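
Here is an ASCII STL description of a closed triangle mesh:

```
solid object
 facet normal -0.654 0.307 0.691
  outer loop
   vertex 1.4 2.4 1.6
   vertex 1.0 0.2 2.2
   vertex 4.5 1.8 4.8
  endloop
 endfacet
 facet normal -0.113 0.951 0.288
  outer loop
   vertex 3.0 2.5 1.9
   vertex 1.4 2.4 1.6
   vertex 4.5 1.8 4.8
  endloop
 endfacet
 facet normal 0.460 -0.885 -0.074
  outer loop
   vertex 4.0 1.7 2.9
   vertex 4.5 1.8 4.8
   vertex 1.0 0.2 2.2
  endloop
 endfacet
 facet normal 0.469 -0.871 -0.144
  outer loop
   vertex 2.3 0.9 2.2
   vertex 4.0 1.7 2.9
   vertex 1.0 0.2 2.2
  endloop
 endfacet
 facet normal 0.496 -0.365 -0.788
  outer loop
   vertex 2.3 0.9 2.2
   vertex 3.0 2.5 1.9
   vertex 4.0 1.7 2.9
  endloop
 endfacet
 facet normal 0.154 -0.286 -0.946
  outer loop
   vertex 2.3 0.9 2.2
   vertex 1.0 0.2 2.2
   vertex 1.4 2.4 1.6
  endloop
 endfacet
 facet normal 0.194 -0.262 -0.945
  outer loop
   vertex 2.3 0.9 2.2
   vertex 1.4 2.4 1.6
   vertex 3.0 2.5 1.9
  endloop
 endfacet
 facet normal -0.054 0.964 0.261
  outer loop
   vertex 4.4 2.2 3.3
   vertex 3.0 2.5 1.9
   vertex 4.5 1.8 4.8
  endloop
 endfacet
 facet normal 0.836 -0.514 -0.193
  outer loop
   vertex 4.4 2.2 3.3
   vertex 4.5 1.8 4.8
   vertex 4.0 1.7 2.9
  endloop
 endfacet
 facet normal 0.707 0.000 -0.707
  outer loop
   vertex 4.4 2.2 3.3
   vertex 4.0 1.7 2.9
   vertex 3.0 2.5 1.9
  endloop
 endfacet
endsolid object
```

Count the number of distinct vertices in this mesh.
7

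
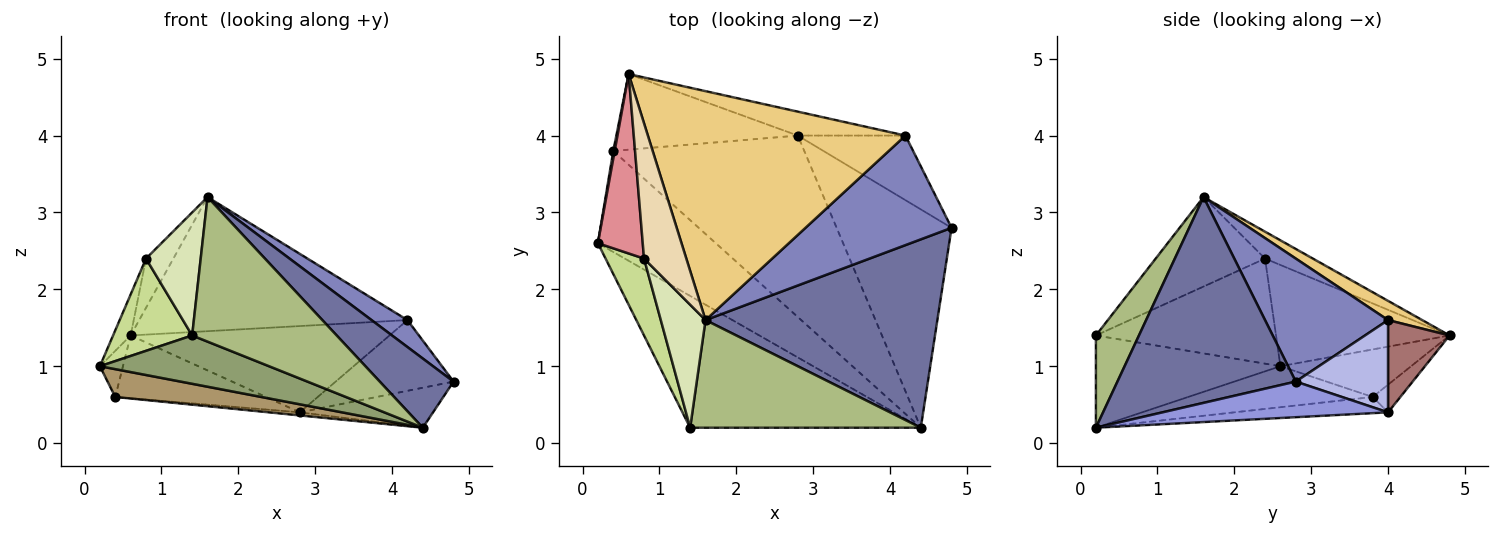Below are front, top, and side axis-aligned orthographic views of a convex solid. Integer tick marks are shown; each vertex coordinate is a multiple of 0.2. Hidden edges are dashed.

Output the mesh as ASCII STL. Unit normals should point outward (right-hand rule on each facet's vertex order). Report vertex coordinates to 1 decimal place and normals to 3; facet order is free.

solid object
 facet normal 0.640 -0.265 0.721
  outer loop
   vertex 1.6 1.6 3.2
   vertex 4.4 0.2 0.2
   vertex 4.8 2.8 0.8
  endloop
 endfacet
 facet normal 0.633 -0.185 0.752
  outer loop
   vertex 4.2 4.0 1.6
   vertex 1.6 1.6 3.2
   vertex 4.8 2.8 0.8
  endloop
 endfacet
 facet normal 0.292 0.172 -0.941
  outer loop
   vertex 2.8 4.0 0.4
   vertex 4.8 2.8 0.8
   vertex 4.4 0.2 0.2
  endloop
 endfacet
 facet normal 0.500 0.639 -0.584
  outer loop
   vertex 2.8 4.0 0.4
   vertex 4.2 4.0 1.6
   vertex 4.8 2.8 0.8
  endloop
 endfacet
 facet normal -0.352 -0.322 -0.879
  outer loop
   vertex 1.4 0.2 1.4
   vertex 0.2 2.6 1.0
   vertex 4.4 0.2 0.2
  endloop
 endfacet
 facet normal 0.232 -0.780 0.581
  outer loop
   vertex 1.4 0.2 1.4
   vertex 4.4 0.2 0.2
   vertex 1.6 1.6 3.2
  endloop
 endfacet
 facet normal -0.868 -0.381 0.318
  outer loop
   vertex 0.8 2.4 2.4
   vertex 0.2 2.6 1.0
   vertex 1.4 0.2 1.4
  endloop
 endfacet
 facet normal -0.816 -0.408 0.408
  outer loop
   vertex 0.8 2.4 2.4
   vertex 1.4 0.2 1.4
   vertex 1.6 1.6 3.2
  endloop
 endfacet
 facet normal -0.318 -0.252 -0.914
  outer loop
   vertex 0.4 3.8 0.6
   vertex 4.4 0.2 0.2
   vertex 0.2 2.6 1.0
  endloop
 endfacet
 facet normal -0.084 0.017 -0.996
  outer loop
   vertex 0.4 3.8 0.6
   vertex 2.8 4.0 0.4
   vertex 4.4 0.2 0.2
  endloop
 endfacet
 facet normal 0.064 0.504 0.861
  outer loop
   vertex 0.6 4.8 1.4
   vertex 1.6 1.6 3.2
   vertex 4.2 4.0 1.6
  endloop
 endfacet
 facet normal -0.513 0.293 0.807
  outer loop
   vertex 0.6 4.8 1.4
   vertex 0.8 2.4 2.4
   vertex 1.6 1.6 3.2
  endloop
 endfacet
 facet normal 0.223 0.939 -0.260
  outer loop
   vertex 0.6 4.8 1.4
   vertex 4.2 4.0 1.6
   vertex 2.8 4.0 0.4
  endloop
 endfacet
 facet normal -0.117 0.635 -0.764
  outer loop
   vertex 0.6 4.8 1.4
   vertex 2.8 4.0 0.4
   vertex 0.4 3.8 0.6
  endloop
 endfacet
 facet normal -0.910 0.092 0.403
  outer loop
   vertex 0.6 4.8 1.4
   vertex 0.2 2.6 1.0
   vertex 0.8 2.4 2.4
  endloop
 endfacet
 facet normal -0.984 0.174 0.029
  outer loop
   vertex 0.6 4.8 1.4
   vertex 0.4 3.8 0.6
   vertex 0.2 2.6 1.0
  endloop
 endfacet
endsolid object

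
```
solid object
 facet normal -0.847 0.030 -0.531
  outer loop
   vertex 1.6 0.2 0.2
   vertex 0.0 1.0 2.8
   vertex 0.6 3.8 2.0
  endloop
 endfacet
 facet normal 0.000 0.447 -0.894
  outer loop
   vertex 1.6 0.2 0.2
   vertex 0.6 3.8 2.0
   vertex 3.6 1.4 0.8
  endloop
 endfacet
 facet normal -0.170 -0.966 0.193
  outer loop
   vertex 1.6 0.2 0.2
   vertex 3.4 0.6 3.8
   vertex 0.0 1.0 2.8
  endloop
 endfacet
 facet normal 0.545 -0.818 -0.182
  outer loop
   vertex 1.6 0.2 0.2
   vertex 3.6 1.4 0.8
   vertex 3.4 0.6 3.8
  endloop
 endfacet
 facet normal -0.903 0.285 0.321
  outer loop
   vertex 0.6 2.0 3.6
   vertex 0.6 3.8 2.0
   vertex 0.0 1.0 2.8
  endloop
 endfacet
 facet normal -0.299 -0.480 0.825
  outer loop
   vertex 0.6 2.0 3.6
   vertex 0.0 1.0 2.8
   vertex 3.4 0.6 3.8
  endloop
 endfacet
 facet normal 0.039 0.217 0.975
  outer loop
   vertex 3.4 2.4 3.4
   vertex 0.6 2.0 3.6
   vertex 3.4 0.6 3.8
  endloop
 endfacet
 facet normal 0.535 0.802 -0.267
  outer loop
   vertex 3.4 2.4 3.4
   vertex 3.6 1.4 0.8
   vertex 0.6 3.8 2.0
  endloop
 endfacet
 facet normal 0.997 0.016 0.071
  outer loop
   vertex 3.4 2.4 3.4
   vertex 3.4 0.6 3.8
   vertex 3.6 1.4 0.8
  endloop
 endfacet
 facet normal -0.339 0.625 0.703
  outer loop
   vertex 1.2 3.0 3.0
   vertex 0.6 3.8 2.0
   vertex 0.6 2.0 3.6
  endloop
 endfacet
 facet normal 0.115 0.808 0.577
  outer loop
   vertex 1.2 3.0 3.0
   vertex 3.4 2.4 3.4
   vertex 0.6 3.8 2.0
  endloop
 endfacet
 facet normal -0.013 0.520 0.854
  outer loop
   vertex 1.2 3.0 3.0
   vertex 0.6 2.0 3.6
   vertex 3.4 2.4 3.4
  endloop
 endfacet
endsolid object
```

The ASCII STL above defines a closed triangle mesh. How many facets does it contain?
12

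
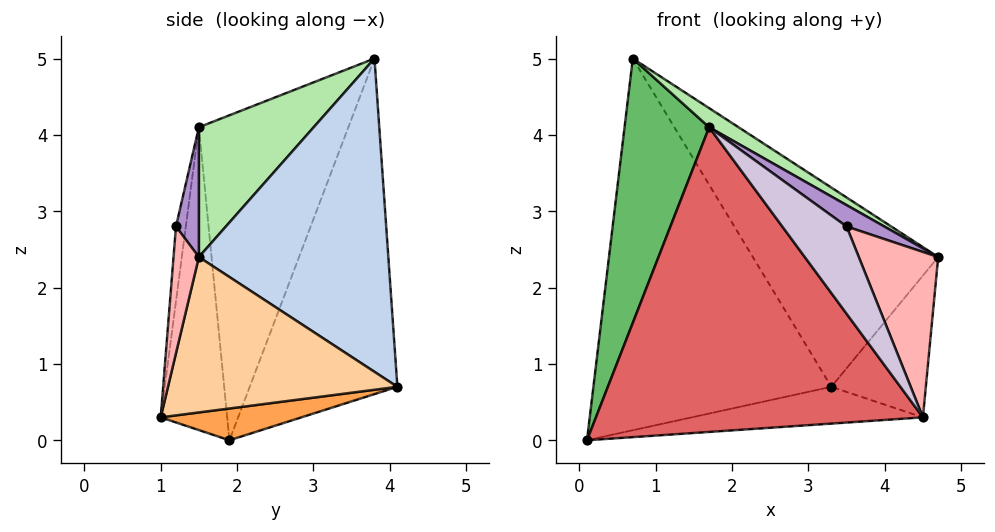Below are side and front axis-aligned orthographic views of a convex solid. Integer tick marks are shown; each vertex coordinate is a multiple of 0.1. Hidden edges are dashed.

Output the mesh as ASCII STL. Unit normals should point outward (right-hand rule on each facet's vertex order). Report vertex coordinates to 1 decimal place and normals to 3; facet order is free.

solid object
 facet normal -0.510 0.822 -0.251
  outer loop
   vertex 0.7 3.8 5.0
   vertex 3.3 4.1 0.7
   vertex 0.1 1.9 0.0
  endloop
 endfacet
 facet normal 0.644 0.630 0.433
  outer loop
   vertex 0.7 3.8 5.0
   vertex 4.7 1.5 2.4
   vertex 3.3 4.1 0.7
  endloop
 endfacet
 facet normal 0.101 0.166 -0.981
  outer loop
   vertex 4.5 1.0 0.3
   vertex 0.1 1.9 0.0
   vertex 3.3 4.1 0.7
  endloop
 endfacet
 facet normal 0.910 0.375 -0.176
  outer loop
   vertex 4.5 1.0 0.3
   vertex 3.3 4.1 0.7
   vertex 4.7 1.5 2.4
  endloop
 endfacet
 facet normal -0.836 -0.473 0.280
  outer loop
   vertex 1.7 1.5 4.1
   vertex 0.7 3.8 5.0
   vertex 0.1 1.9 0.0
  endloop
 endfacet
 facet normal 0.489 -0.125 0.863
  outer loop
   vertex 1.7 1.5 4.1
   vertex 4.7 1.5 2.4
   vertex 0.7 3.8 5.0
  endloop
 endfacet
 facet normal -0.199 -0.980 -0.018
  outer loop
   vertex 1.7 1.5 4.1
   vertex 0.1 1.9 0.0
   vertex 4.5 1.0 0.3
  endloop
 endfacet
 facet normal 0.298 -0.935 0.194
  outer loop
   vertex 3.5 1.2 2.8
   vertex 4.5 1.0 0.3
   vertex 4.7 1.5 2.4
  endloop
 endfacet
 facet normal 0.383 -0.630 0.675
  outer loop
   vertex 3.5 1.2 2.8
   vertex 4.7 1.5 2.4
   vertex 1.7 1.5 4.1
  endloop
 endfacet
 facet normal -0.151 -0.988 0.019
  outer loop
   vertex 3.5 1.2 2.8
   vertex 1.7 1.5 4.1
   vertex 4.5 1.0 0.3
  endloop
 endfacet
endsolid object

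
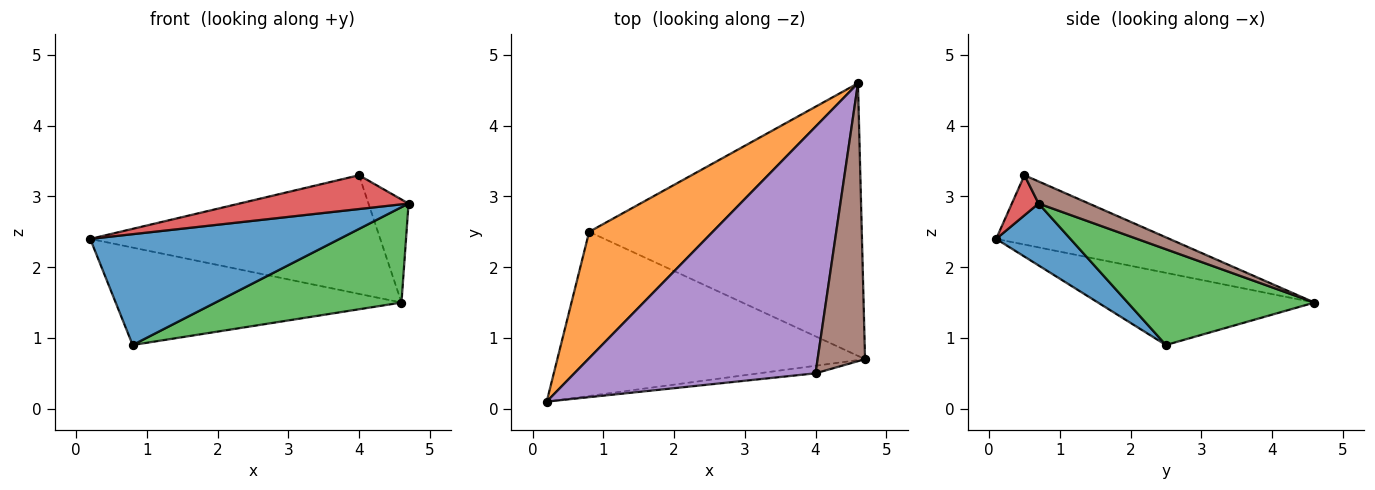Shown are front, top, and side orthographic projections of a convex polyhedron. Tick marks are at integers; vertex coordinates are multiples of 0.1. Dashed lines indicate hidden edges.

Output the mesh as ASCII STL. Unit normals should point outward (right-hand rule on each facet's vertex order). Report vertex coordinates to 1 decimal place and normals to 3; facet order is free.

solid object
 facet normal 0.164 -0.552 -0.817
  outer loop
   vertex 0.8 2.5 0.9
   vertex 4.7 0.7 2.9
   vertex 0.2 0.1 2.4
  endloop
 endfacet
 facet normal -0.420 0.554 0.719
  outer loop
   vertex 0.8 2.5 0.9
   vertex 0.2 0.1 2.4
   vertex 4.6 4.6 1.5
  endloop
 endfacet
 facet normal 0.315 -0.314 -0.896
  outer loop
   vertex 0.8 2.5 0.9
   vertex 4.6 4.6 1.5
   vertex 4.7 0.7 2.9
  endloop
 endfacet
 facet normal 0.153 -0.965 -0.215
  outer loop
   vertex 4.0 0.5 3.3
   vertex 0.2 0.1 2.4
   vertex 4.7 0.7 2.9
  endloop
 endfacet
 facet normal -0.251 0.420 0.872
  outer loop
   vertex 4.0 0.5 3.3
   vertex 4.6 4.6 1.5
   vertex 0.2 0.1 2.4
  endloop
 endfacet
 facet normal 0.400 0.319 0.859
  outer loop
   vertex 4.0 0.5 3.3
   vertex 4.7 0.7 2.9
   vertex 4.6 4.6 1.5
  endloop
 endfacet
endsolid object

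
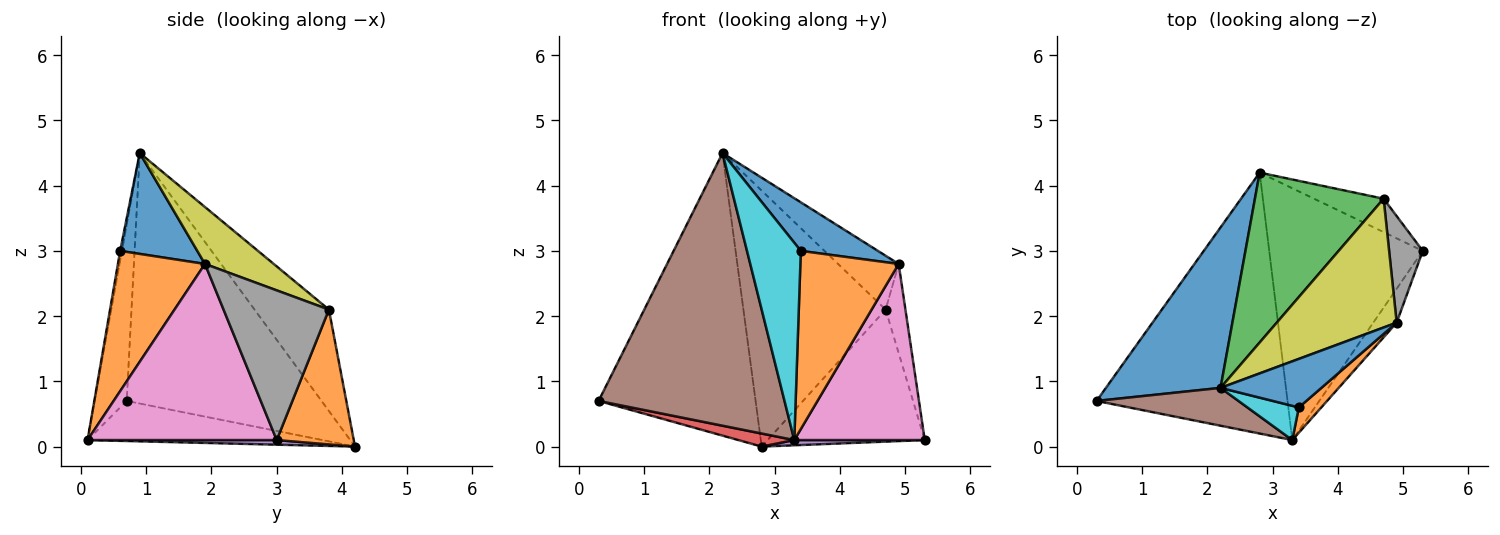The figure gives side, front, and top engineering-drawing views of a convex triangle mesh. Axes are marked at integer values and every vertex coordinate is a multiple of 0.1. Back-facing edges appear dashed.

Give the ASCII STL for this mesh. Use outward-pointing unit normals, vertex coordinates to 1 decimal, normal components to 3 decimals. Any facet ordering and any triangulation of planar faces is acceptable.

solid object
 facet normal -0.733 0.591 0.336
  outer loop
   vertex 2.2 0.9 4.5
   vertex 2.8 4.2 0.0
   vertex 0.3 0.7 0.7
  endloop
 endfacet
 facet normal 0.429 0.876 -0.222
  outer loop
   vertex 4.7 3.8 2.1
   vertex 5.3 3.0 0.1
   vertex 2.8 4.2 0.0
  endloop
 endfacet
 facet normal -0.399 0.764 0.507
  outer loop
   vertex 4.7 3.8 2.1
   vertex 2.8 4.2 0.0
   vertex 2.2 0.9 4.5
  endloop
 endfacet
 facet normal -0.205 -0.049 -0.977
  outer loop
   vertex 3.3 0.1 0.1
   vertex 0.3 0.7 0.7
   vertex 2.8 4.2 0.0
  endloop
 endfacet
 facet normal 0.030 -0.021 -0.999
  outer loop
   vertex 3.3 0.1 0.1
   vertex 2.8 4.2 0.0
   vertex 5.3 3.0 0.1
  endloop
 endfacet
 facet normal -0.168 -0.976 0.135
  outer loop
   vertex 3.3 0.1 0.1
   vertex 2.2 0.9 4.5
   vertex 0.3 0.7 0.7
  endloop
 endfacet
 facet normal 0.818 -0.564 -0.109
  outer loop
   vertex 4.9 1.9 2.8
   vertex 3.3 0.1 0.1
   vertex 5.3 3.0 0.1
  endloop
 endfacet
 facet normal 0.960 0.180 0.216
  outer loop
   vertex 4.9 1.9 2.8
   vertex 5.3 3.0 0.1
   vertex 4.7 3.8 2.1
  endloop
 endfacet
 facet normal 0.401 0.354 0.845
  outer loop
   vertex 4.9 1.9 2.8
   vertex 4.7 3.8 2.1
   vertex 2.2 0.9 4.5
  endloop
 endfacet
 facet normal -0.033 -0.985 0.171
  outer loop
   vertex 3.4 0.6 3.0
   vertex 2.2 0.9 4.5
   vertex 3.3 0.1 0.1
  endloop
 endfacet
 facet normal 0.577 -0.577 0.577
  outer loop
   vertex 3.4 0.6 3.0
   vertex 4.9 1.9 2.8
   vertex 2.2 0.9 4.5
  endloop
 endfacet
 facet normal 0.659 -0.744 0.106
  outer loop
   vertex 3.4 0.6 3.0
   vertex 3.3 0.1 0.1
   vertex 4.9 1.9 2.8
  endloop
 endfacet
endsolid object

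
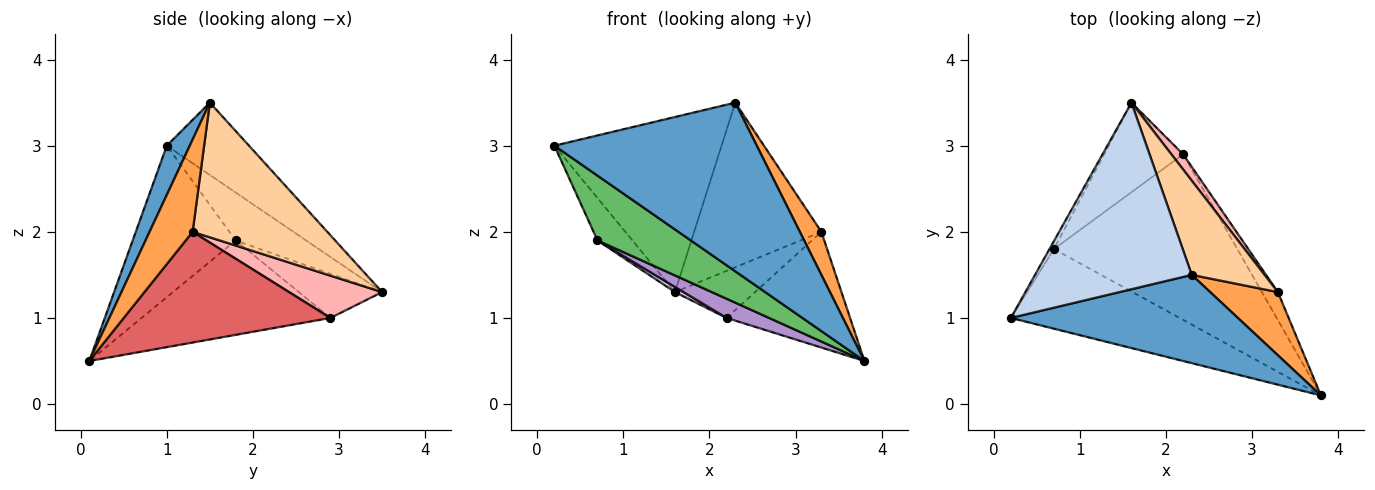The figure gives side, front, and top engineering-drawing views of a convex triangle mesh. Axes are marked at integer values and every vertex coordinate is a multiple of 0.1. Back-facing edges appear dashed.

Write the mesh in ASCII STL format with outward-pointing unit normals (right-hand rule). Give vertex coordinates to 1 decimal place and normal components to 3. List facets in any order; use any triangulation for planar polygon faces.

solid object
 facet normal 0.100 -0.882 0.461
  outer loop
   vertex 2.3 1.5 3.5
   vertex 0.2 1.0 3.0
   vertex 3.8 0.1 0.5
  endloop
 endfacet
 facet normal -0.319 0.649 0.691
  outer loop
   vertex 2.3 1.5 3.5
   vertex 1.6 3.5 1.3
   vertex 0.2 1.0 3.0
  endloop
 endfacet
 facet normal 0.748 -0.374 0.548
  outer loop
   vertex 3.3 1.3 2.0
   vertex 2.3 1.5 3.5
   vertex 3.8 0.1 0.5
  endloop
 endfacet
 facet normal 0.677 0.639 0.366
  outer loop
   vertex 3.3 1.3 2.0
   vertex 1.6 3.5 1.3
   vertex 2.3 1.5 3.5
  endloop
 endfacet
 facet normal -0.571 -0.518 -0.636
  outer loop
   vertex 0.7 1.8 1.9
   vertex 3.8 0.1 0.5
   vertex 0.2 1.0 3.0
  endloop
 endfacet
 facet normal -0.893 0.443 -0.083
  outer loop
   vertex 0.7 1.8 1.9
   vertex 0.2 1.0 3.0
   vertex 1.6 3.5 1.3
  endloop
 endfacet
 facet normal 0.852 0.509 -0.123
  outer loop
   vertex 2.2 2.9 1.0
   vertex 3.3 1.3 2.0
   vertex 3.8 0.1 0.5
  endloop
 endfacet
 facet normal 0.742 0.639 0.206
  outer loop
   vertex 2.2 2.9 1.0
   vertex 1.6 3.5 1.3
   vertex 3.3 1.3 2.0
  endloop
 endfacet
 facet normal -0.456 -0.102 -0.884
  outer loop
   vertex 2.2 2.9 1.0
   vertex 3.8 0.1 0.5
   vertex 0.7 1.8 1.9
  endloop
 endfacet
 facet normal -0.486 -0.050 -0.872
  outer loop
   vertex 2.2 2.9 1.0
   vertex 0.7 1.8 1.9
   vertex 1.6 3.5 1.3
  endloop
 endfacet
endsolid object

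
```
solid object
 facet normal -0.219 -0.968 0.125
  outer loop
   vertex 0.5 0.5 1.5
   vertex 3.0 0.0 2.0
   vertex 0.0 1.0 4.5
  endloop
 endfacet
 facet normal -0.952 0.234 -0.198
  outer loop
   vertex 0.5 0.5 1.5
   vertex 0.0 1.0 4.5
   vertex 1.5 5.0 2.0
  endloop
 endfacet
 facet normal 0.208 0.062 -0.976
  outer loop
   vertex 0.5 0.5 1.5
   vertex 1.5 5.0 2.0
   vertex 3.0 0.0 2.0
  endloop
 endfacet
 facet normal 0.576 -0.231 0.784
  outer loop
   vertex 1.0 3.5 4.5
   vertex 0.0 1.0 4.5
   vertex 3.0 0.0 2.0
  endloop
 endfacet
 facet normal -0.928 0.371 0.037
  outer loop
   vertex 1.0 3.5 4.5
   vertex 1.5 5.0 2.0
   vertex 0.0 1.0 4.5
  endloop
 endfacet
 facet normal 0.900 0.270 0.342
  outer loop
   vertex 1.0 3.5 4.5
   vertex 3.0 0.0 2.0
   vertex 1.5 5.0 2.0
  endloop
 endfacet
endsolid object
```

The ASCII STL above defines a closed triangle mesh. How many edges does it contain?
9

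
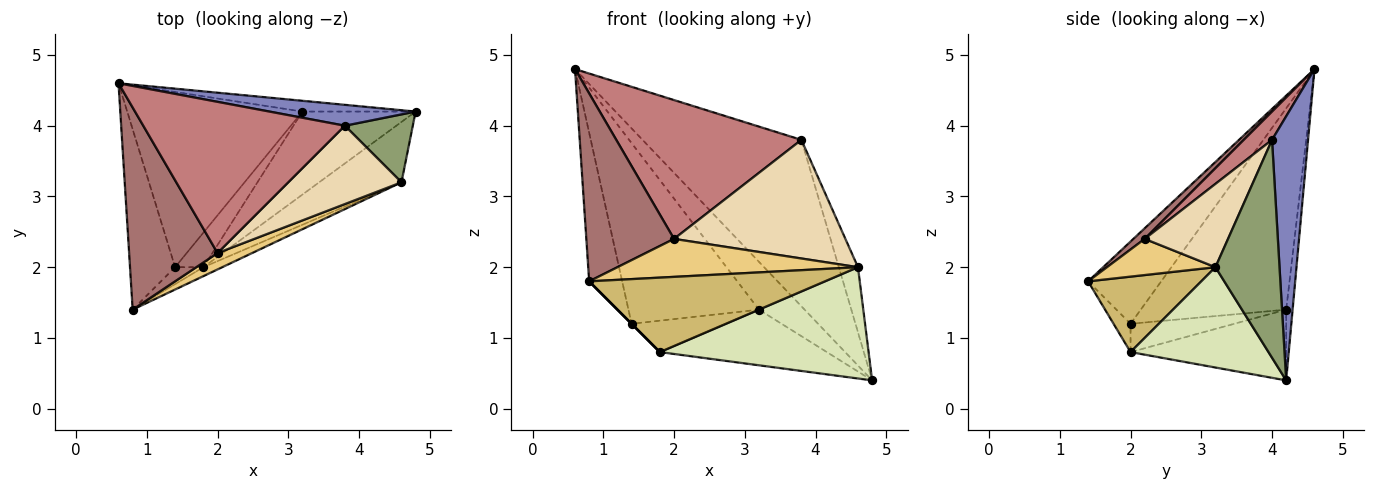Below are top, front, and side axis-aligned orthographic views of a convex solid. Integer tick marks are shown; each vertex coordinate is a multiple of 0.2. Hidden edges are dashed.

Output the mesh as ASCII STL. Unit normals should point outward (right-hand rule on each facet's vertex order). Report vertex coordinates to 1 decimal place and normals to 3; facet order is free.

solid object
 facet normal -0.815 0.368 -0.447
  outer loop
   vertex 1.4 2.0 1.2
   vertex 0.8 1.4 1.8
   vertex 0.6 4.6 4.8
  endloop
 endfacet
 facet normal 0.219 0.968 0.121
  outer loop
   vertex 3.8 4.0 3.8
   vertex 4.8 4.2 0.4
   vertex 0.6 4.6 4.8
  endloop
 endfacet
 facet normal -0.136 0.966 -0.218
  outer loop
   vertex 3.2 4.2 1.4
   vertex 0.6 4.6 4.8
   vertex 4.8 4.2 0.4
  endloop
 endfacet
 facet normal -0.625 0.561 -0.544
  outer loop
   vertex 3.2 4.2 1.4
   vertex 1.4 2.0 1.2
   vertex 0.6 4.6 4.8
  endloop
 endfacet
 facet normal 0.918 0.274 0.286
  outer loop
   vertex 4.6 3.2 2.0
   vertex 4.8 4.2 0.4
   vertex 3.8 4.0 3.8
  endloop
 endfacet
 facet normal -0.461 0.494 -0.737
  outer loop
   vertex 1.8 2.0 0.8
   vertex 3.2 4.2 1.4
   vertex 4.8 4.2 0.4
  endloop
 endfacet
 facet normal -0.595 0.541 -0.595
  outer loop
   vertex 1.8 2.0 0.8
   vertex 1.4 2.0 1.2
   vertex 3.2 4.2 1.4
  endloop
 endfacet
 facet normal 0.502 -0.760 -0.412
  outer loop
   vertex 1.8 2.0 0.8
   vertex 4.8 4.2 0.4
   vertex 4.6 3.2 2.0
  endloop
 endfacet
 facet normal -0.707 0.000 -0.707
  outer loop
   vertex 1.8 2.0 0.8
   vertex 0.8 1.4 1.8
   vertex 1.4 2.0 1.2
  endloop
 endfacet
 facet normal 0.430 -0.896 -0.108
  outer loop
   vertex 1.8 2.0 0.8
   vertex 4.6 3.2 2.0
   vertex 0.8 1.4 1.8
  endloop
 endfacet
 facet normal 0.383 -0.848 0.366
  outer loop
   vertex 2.0 2.2 2.4
   vertex 0.8 1.4 1.8
   vertex 4.6 3.2 2.0
  endloop
 endfacet
 facet normal 0.376 -0.773 0.511
  outer loop
   vertex 2.0 2.2 2.4
   vertex 4.6 3.2 2.0
   vertex 3.8 4.0 3.8
  endloop
 endfacet
 facet normal 0.088 -0.678 0.729
  outer loop
   vertex 2.0 2.2 2.4
   vertex 0.6 4.6 4.8
   vertex 0.8 1.4 1.8
  endloop
 endfacet
 facet normal 0.103 -0.673 0.733
  outer loop
   vertex 2.0 2.2 2.4
   vertex 3.8 4.0 3.8
   vertex 0.6 4.6 4.8
  endloop
 endfacet
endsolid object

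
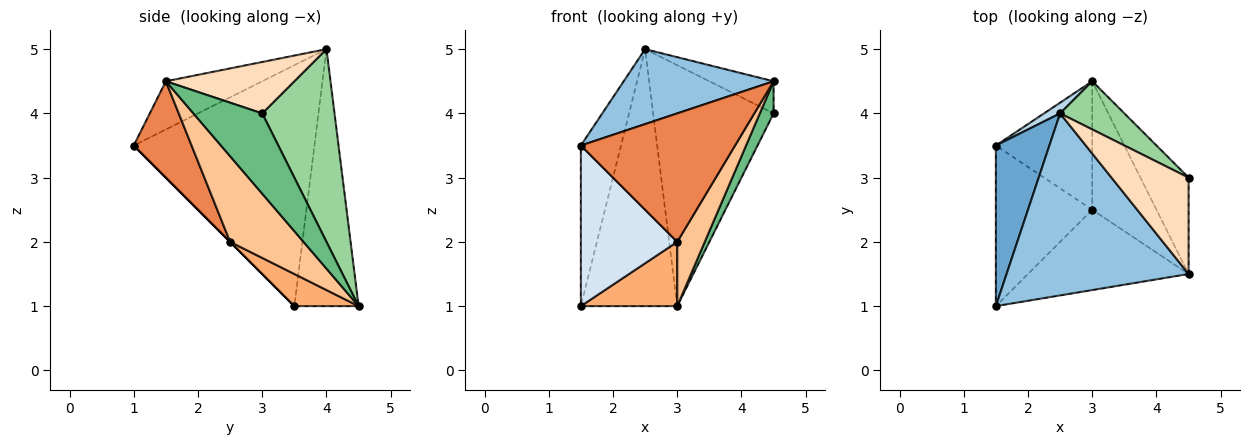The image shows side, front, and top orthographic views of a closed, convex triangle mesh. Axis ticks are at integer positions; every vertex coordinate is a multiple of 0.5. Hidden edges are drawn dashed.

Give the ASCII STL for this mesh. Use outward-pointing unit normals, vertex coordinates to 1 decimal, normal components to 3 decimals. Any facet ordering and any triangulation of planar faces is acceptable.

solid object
 facet normal -0.954 0.212 0.212
  outer loop
   vertex 2.5 4.0 5.0
   vertex 1.5 3.5 1.0
   vertex 1.5 1.0 3.5
  endloop
 endfacet
 facet normal -0.238 -0.370 0.898
  outer loop
   vertex 2.5 4.0 5.0
   vertex 1.5 1.0 3.5
   vertex 4.5 1.5 4.5
  endloop
 endfacet
 facet normal -0.554 0.832 0.035
  outer loop
   vertex 3.0 4.5 1.0
   vertex 1.5 3.5 1.0
   vertex 2.5 4.0 5.0
  endloop
 endfacet
 facet normal 0.000 -0.707 -0.707
  outer loop
   vertex 3.0 2.5 2.0
   vertex 1.5 1.0 3.5
   vertex 1.5 3.5 1.0
  endloop
 endfacet
 facet normal 0.303 -0.808 -0.505
  outer loop
   vertex 3.0 2.5 2.0
   vertex 4.5 1.5 4.5
   vertex 1.5 1.0 3.5
  endloop
 endfacet
 facet normal 0.286 -0.429 -0.857
  outer loop
   vertex 3.0 2.5 2.0
   vertex 1.5 3.5 1.0
   vertex 3.0 4.5 1.0
  endloop
 endfacet
 facet normal 0.766 -0.287 -0.575
  outer loop
   vertex 3.0 2.5 2.0
   vertex 3.0 4.5 1.0
   vertex 4.5 1.5 4.5
  endloop
 endfacet
 facet normal 0.535 0.267 0.802
  outer loop
   vertex 4.5 3.0 4.0
   vertex 2.5 4.0 5.0
   vertex 4.5 1.5 4.5
  endloop
 endfacet
 facet normal 0.845 -0.169 -0.507
  outer loop
   vertex 4.5 3.0 4.0
   vertex 4.5 1.5 4.5
   vertex 3.0 4.5 1.0
  endloop
 endfacet
 facet normal 0.507 0.845 0.169
  outer loop
   vertex 4.5 3.0 4.0
   vertex 3.0 4.5 1.0
   vertex 2.5 4.0 5.0
  endloop
 endfacet
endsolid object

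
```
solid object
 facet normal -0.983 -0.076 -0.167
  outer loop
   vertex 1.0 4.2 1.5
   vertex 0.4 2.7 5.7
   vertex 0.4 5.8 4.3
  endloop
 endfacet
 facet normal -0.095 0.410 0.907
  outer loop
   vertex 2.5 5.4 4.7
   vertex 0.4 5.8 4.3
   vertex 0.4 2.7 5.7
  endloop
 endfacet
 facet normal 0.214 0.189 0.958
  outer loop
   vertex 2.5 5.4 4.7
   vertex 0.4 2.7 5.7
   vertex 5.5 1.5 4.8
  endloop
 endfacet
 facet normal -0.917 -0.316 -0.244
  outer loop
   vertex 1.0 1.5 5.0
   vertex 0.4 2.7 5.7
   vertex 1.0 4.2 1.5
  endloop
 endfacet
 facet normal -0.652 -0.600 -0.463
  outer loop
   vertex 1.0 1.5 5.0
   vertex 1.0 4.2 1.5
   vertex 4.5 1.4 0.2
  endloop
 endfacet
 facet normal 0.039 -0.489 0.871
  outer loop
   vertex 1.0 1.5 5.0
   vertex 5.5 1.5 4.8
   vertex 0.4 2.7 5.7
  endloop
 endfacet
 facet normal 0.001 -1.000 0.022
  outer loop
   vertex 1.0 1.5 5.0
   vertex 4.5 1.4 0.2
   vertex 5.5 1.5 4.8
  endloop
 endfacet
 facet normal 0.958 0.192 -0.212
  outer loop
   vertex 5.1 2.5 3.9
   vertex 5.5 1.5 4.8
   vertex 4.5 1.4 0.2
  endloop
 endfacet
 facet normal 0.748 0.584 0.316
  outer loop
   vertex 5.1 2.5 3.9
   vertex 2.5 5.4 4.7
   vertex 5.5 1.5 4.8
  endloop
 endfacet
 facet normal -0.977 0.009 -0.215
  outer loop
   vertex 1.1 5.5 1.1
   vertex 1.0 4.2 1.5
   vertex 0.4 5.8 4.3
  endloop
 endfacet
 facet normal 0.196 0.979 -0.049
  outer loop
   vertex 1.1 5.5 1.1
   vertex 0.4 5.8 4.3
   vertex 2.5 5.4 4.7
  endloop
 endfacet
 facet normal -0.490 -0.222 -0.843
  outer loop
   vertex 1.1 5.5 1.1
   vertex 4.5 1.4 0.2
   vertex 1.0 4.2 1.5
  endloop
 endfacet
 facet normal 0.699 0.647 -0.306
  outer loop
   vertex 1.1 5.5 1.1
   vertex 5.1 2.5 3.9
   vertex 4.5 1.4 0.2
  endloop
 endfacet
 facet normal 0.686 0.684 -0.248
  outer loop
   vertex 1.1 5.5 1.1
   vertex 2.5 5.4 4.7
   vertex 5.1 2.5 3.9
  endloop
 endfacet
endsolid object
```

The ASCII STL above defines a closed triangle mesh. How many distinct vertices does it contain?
9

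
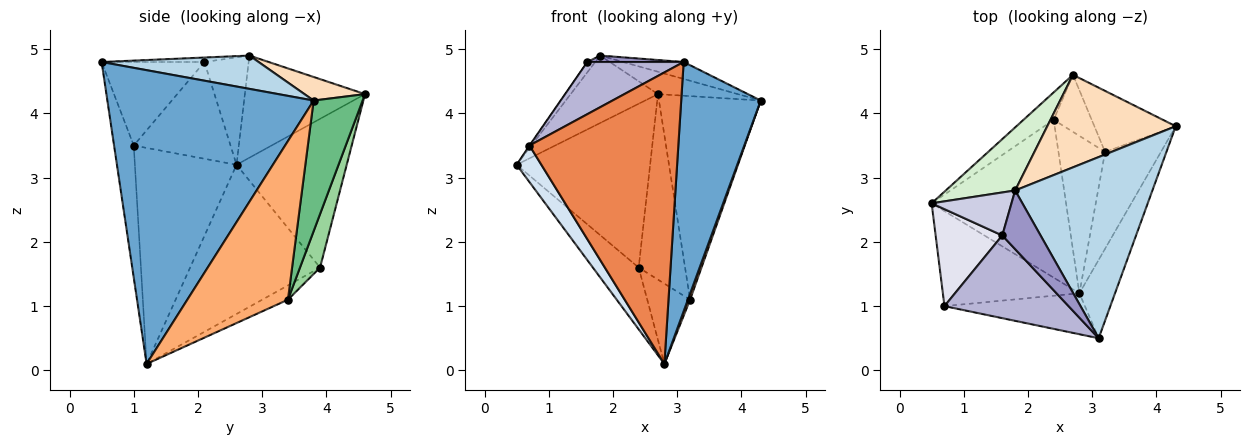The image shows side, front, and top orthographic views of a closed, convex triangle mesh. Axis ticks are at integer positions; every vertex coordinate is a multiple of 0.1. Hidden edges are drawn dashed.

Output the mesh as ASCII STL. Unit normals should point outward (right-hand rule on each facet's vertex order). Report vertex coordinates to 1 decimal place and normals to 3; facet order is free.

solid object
 facet normal 0.927 -0.358 -0.112
  outer loop
   vertex 2.8 1.2 0.1
   vertex 4.3 3.8 4.2
   vertex 3.1 0.5 4.8
  endloop
 endfacet
 facet normal -0.719 0.253 -0.648
  outer loop
   vertex 2.4 3.9 1.6
   vertex 2.8 1.2 0.1
   vertex 0.5 2.6 3.2
  endloop
 endfacet
 facet normal 0.235 0.091 0.968
  outer loop
   vertex 1.8 2.8 4.9
   vertex 3.1 0.5 4.8
   vertex 4.3 3.8 4.2
  endloop
 endfacet
 facet normal -0.828 -0.202 -0.523
  outer loop
   vertex 0.7 1.0 3.5
   vertex 0.5 2.6 3.2
   vertex 2.8 1.2 0.1
  endloop
 endfacet
 facet normal -0.130 -0.982 -0.138
  outer loop
   vertex 0.7 1.0 3.5
   vertex 2.8 1.2 0.1
   vertex 3.1 0.5 4.8
  endloop
 endfacet
 facet normal 0.943 -0.021 -0.332
  outer loop
   vertex 3.2 3.4 1.1
   vertex 4.3 3.8 4.2
   vertex 2.8 1.2 0.1
  endloop
 endfacet
 facet normal -0.263 0.438 -0.859
  outer loop
   vertex 3.2 3.4 1.1
   vertex 2.8 1.2 0.1
   vertex 2.4 3.9 1.6
  endloop
 endfacet
 facet normal 0.175 0.231 0.957
  outer loop
   vertex 2.7 4.6 4.3
   vertex 1.8 2.8 4.9
   vertex 4.3 3.8 4.2
  endloop
 endfacet
 facet normal 0.419 0.870 -0.261
  outer loop
   vertex 2.7 4.6 4.3
   vertex 4.3 3.8 4.2
   vertex 3.2 3.4 1.1
  endloop
 endfacet
 facet normal 0.382 0.883 -0.271
  outer loop
   vertex 2.7 4.6 4.3
   vertex 3.2 3.4 1.1
   vertex 2.4 3.9 1.6
  endloop
 endfacet
 facet normal -0.631 0.765 -0.128
  outer loop
   vertex 2.7 4.6 4.3
   vertex 2.4 3.9 1.6
   vertex 0.5 2.6 3.2
  endloop
 endfacet
 facet normal -0.709 0.515 0.482
  outer loop
   vertex 2.7 4.6 4.3
   vertex 0.5 2.6 3.2
   vertex 1.8 2.8 4.9
  endloop
 endfacet
 facet normal -0.115 -0.108 0.987
  outer loop
   vertex 1.6 2.1 4.8
   vertex 3.1 0.5 4.8
   vertex 1.8 2.8 4.9
  endloop
 endfacet
 facet normal -0.495 -0.464 0.735
  outer loop
   vertex 1.6 2.1 4.8
   vertex 0.7 1.0 3.5
   vertex 3.1 0.5 4.8
  endloop
 endfacet
 facet normal -0.794 0.143 0.591
  outer loop
   vertex 1.6 2.1 4.8
   vertex 1.8 2.8 4.9
   vertex 0.5 2.6 3.2
  endloop
 endfacet
 facet normal -0.824 0.003 0.567
  outer loop
   vertex 1.6 2.1 4.8
   vertex 0.5 2.6 3.2
   vertex 0.7 1.0 3.5
  endloop
 endfacet
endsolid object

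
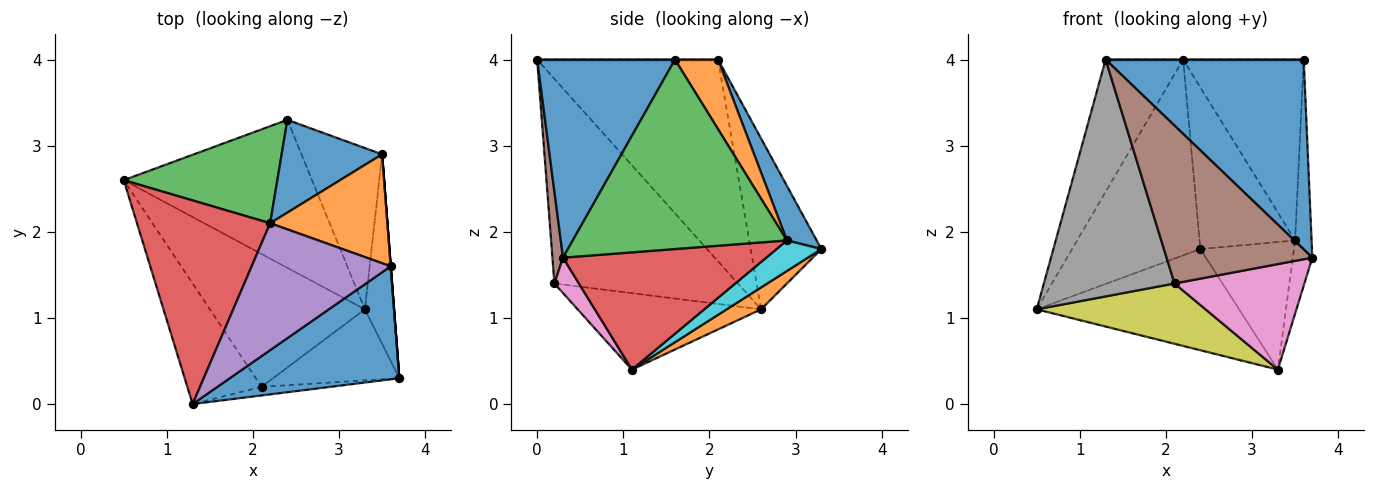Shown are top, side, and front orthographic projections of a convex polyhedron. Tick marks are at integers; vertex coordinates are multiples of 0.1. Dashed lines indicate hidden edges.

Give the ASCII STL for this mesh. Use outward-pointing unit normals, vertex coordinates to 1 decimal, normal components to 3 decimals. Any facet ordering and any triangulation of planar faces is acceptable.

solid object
 facet normal 0.513 -0.738 0.439
  outer loop
   vertex 3.6 1.6 4.0
   vertex 1.3 0.0 4.0
   vertex 3.7 0.3 1.7
  endloop
 endfacet
 facet normal 0.096 0.562 -0.822
  outer loop
   vertex 3.3 1.1 0.4
   vertex 0.5 2.6 1.1
   vertex 2.4 3.3 1.8
  endloop
 endfacet
 facet normal -0.443 0.804 0.398
  outer loop
   vertex 2.2 2.1 4.0
   vertex 2.4 3.3 1.8
   vertex 0.5 2.6 1.1
  endloop
 endfacet
 facet normal -0.786 0.337 0.519
  outer loop
   vertex 2.2 2.1 4.0
   vertex 0.5 2.6 1.1
   vertex 1.3 0.0 4.0
  endloop
 endfacet
 facet normal 0.000 0.000 1.000
  outer loop
   vertex 2.2 2.1 4.0
   vertex 1.3 0.0 4.0
   vertex 3.6 1.6 4.0
  endloop
 endfacet
 facet normal 0.072 -0.996 -0.054
  outer loop
   vertex 2.1 0.2 1.4
   vertex 3.7 0.3 1.7
   vertex 1.3 0.0 4.0
  endloop
 endfacet
 facet normal 0.155 -0.819 -0.552
  outer loop
   vertex 2.1 0.2 1.4
   vertex 3.3 1.1 0.4
   vertex 3.7 0.3 1.7
  endloop
 endfacet
 facet normal -0.781 -0.556 -0.283
  outer loop
   vertex 2.1 0.2 1.4
   vertex 1.3 0.0 4.0
   vertex 0.5 2.6 1.1
  endloop
 endfacet
 facet normal -0.410 -0.377 -0.831
  outer loop
   vertex 2.1 0.2 1.4
   vertex 0.5 2.6 1.1
   vertex 3.3 1.1 0.4
  endloop
 endfacet
 facet normal 0.285 0.595 -0.752
  outer loop
   vertex 3.5 2.9 1.9
   vertex 3.3 1.1 0.4
   vertex 2.4 3.3 1.8
  endloop
 endfacet
 facet normal 0.261 0.837 0.480
  outer loop
   vertex 3.5 2.9 1.9
   vertex 2.4 3.3 1.8
   vertex 2.2 2.1 4.0
  endloop
 endfacet
 facet normal 0.293 0.819 0.493
  outer loop
   vertex 3.5 2.9 1.9
   vertex 2.2 2.1 4.0
   vertex 3.6 1.6 4.0
  endloop
 endfacet
 facet normal 0.997 0.077 0.000
  outer loop
   vertex 3.5 2.9 1.9
   vertex 3.6 1.6 4.0
   vertex 3.7 0.3 1.7
  endloop
 endfacet
 facet normal 0.966 0.093 -0.240
  outer loop
   vertex 3.5 2.9 1.9
   vertex 3.7 0.3 1.7
   vertex 3.3 1.1 0.4
  endloop
 endfacet
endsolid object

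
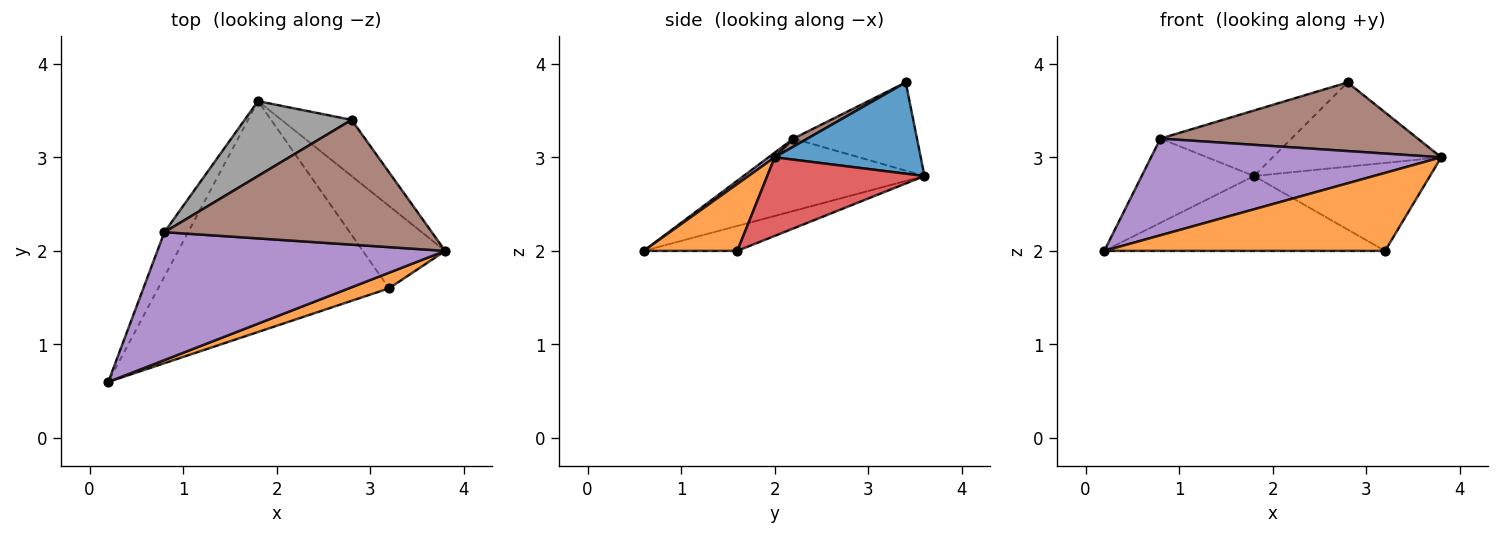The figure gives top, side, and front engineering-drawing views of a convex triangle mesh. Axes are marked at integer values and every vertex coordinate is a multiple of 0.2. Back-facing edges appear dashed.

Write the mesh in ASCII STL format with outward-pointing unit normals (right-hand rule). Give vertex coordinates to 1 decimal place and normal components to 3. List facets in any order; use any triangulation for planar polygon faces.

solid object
 facet normal 0.585 0.675 -0.450
  outer loop
   vertex 2.8 3.4 3.8
   vertex 3.8 2.0 3.0
   vertex 1.8 3.6 2.8
  endloop
 endfacet
 facet normal 0.311 -0.932 0.186
  outer loop
   vertex 3.2 1.6 2.0
   vertex 3.8 2.0 3.0
   vertex 0.2 0.6 2.0
  endloop
 endfacet
 facet normal -0.102 0.307 -0.946
  outer loop
   vertex 3.2 1.6 2.0
   vertex 0.2 0.6 2.0
   vertex 1.8 3.6 2.8
  endloop
 endfacet
 facet normal 0.546 0.611 -0.572
  outer loop
   vertex 3.2 1.6 2.0
   vertex 1.8 3.6 2.8
   vertex 3.8 2.0 3.0
  endloop
 endfacet
 facet normal 0.013 -0.603 0.798
  outer loop
   vertex 0.8 2.2 3.2
   vertex 0.2 0.6 2.0
   vertex 3.8 2.0 3.0
  endloop
 endfacet
 facet normal 0.026 -0.482 0.876
  outer loop
   vertex 0.8 2.2 3.2
   vertex 3.8 2.0 3.0
   vertex 2.8 3.4 3.8
  endloop
 endfacet
 facet normal -0.819 0.508 -0.268
  outer loop
   vertex 0.8 2.2 3.2
   vertex 1.8 3.6 2.8
   vertex 0.2 0.6 2.0
  endloop
 endfacet
 facet normal -0.527 0.559 0.639
  outer loop
   vertex 0.8 2.2 3.2
   vertex 2.8 3.4 3.8
   vertex 1.8 3.6 2.8
  endloop
 endfacet
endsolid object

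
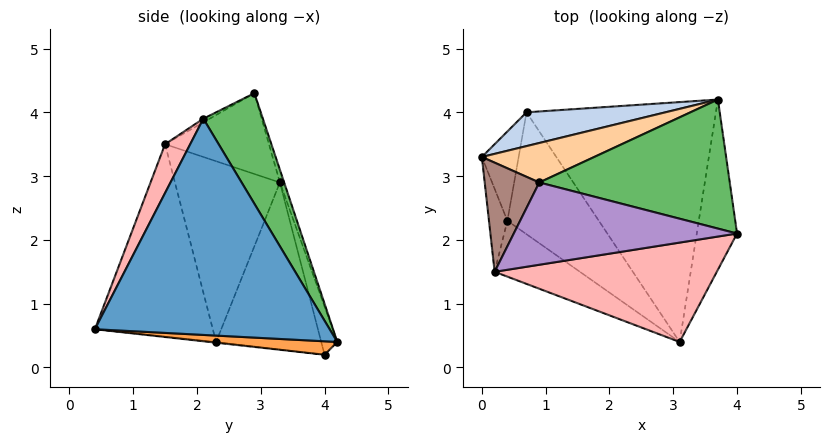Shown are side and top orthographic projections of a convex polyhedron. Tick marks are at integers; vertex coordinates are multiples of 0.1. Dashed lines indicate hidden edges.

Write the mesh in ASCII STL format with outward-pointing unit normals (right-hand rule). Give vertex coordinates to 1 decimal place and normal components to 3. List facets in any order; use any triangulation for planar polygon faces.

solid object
 facet normal 0.970 -0.163 -0.181
  outer loop
   vertex 3.1 0.4 0.6
   vertex 3.7 4.2 0.4
   vertex 4.0 2.1 3.9
  endloop
 endfacet
 facet normal -0.080 0.970 0.231
  outer loop
   vertex 0.7 4.0 0.2
   vertex 0.0 3.3 2.9
   vertex 3.7 4.2 0.4
  endloop
 endfacet
 facet normal 0.071 -0.064 -0.995
  outer loop
   vertex 0.7 4.0 0.2
   vertex 3.7 4.2 0.4
   vertex 3.1 0.4 0.6
  endloop
 endfacet
 facet normal -0.033 0.955 0.294
  outer loop
   vertex 0.9 2.9 4.3
   vertex 3.7 4.2 0.4
   vertex 0.0 3.3 2.9
  endloop
 endfacet
 facet normal 0.277 0.834 0.477
  outer loop
   vertex 0.9 2.9 4.3
   vertex 4.0 2.1 3.9
   vertex 3.7 4.2 0.4
  endloop
 endfacet
 facet normal -0.966 0.145 -0.213
  outer loop
   vertex 0.4 2.3 0.4
   vertex 0.0 3.3 2.9
   vertex 0.7 4.0 0.2
  endloop
 endfacet
 facet normal -0.008 -0.115 -0.993
  outer loop
   vertex 0.4 2.3 0.4
   vertex 0.7 4.0 0.2
   vertex 3.1 0.4 0.6
  endloop
 endfacet
 facet normal 0.096 -0.895 0.435
  outer loop
   vertex 0.2 1.5 3.5
   vertex 3.1 0.4 0.6
   vertex 4.0 2.1 3.9
  endloop
 endfacet
 facet normal -0.014 -0.491 0.871
  outer loop
   vertex 0.2 1.5 3.5
   vertex 4.0 2.1 3.9
   vertex 0.9 2.9 4.3
  endloop
 endfacet
 facet normal -0.546 -0.802 -0.242
  outer loop
   vertex 0.2 1.5 3.5
   vertex 0.4 2.3 0.4
   vertex 3.1 0.4 0.6
  endloop
 endfacet
 facet normal -0.825 0.094 0.557
  outer loop
   vertex 0.2 1.5 3.5
   vertex 0.9 2.9 4.3
   vertex 0.0 3.3 2.9
  endloop
 endfacet
 facet normal -0.985 -0.143 -0.100
  outer loop
   vertex 0.2 1.5 3.5
   vertex 0.0 3.3 2.9
   vertex 0.4 2.3 0.4
  endloop
 endfacet
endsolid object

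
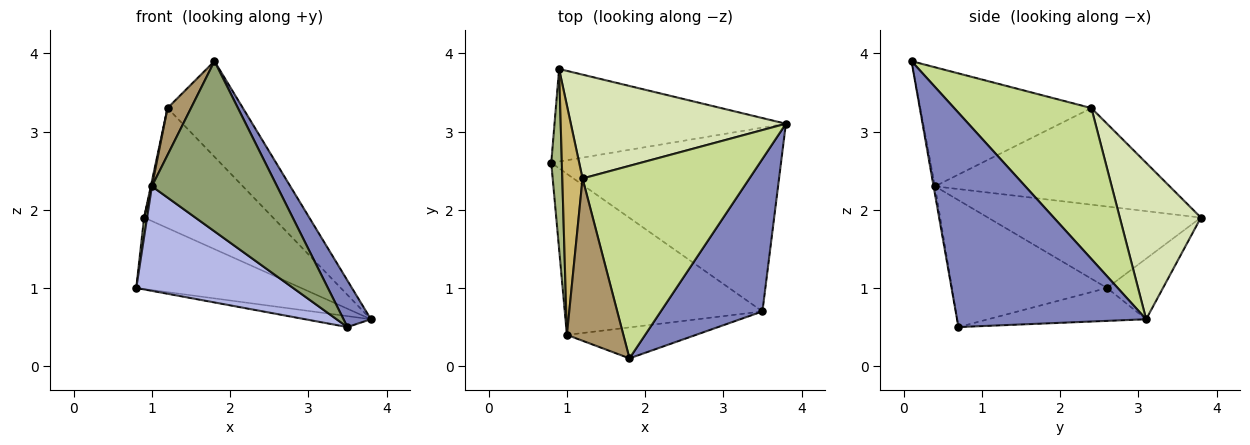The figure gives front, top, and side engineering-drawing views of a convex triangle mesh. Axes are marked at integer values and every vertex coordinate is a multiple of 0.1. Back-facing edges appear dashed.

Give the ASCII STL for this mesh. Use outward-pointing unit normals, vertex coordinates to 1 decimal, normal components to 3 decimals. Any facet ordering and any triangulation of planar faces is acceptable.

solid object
 facet normal -0.142 0.059 -0.988
  outer loop
   vertex 3.5 0.7 0.5
   vertex 0.8 2.6 1.0
   vertex 3.8 3.1 0.6
  endloop
 endfacet
 facet normal 0.896 -0.130 0.425
  outer loop
   vertex 3.5 0.7 0.5
   vertex 3.8 3.1 0.6
   vertex 1.8 0.1 3.9
  endloop
 endfacet
 facet normal -0.203 0.598 -0.775
  outer loop
   vertex 0.9 3.8 1.9
   vertex 3.8 3.1 0.6
   vertex 0.8 2.6 1.0
  endloop
 endfacet
 facet normal -0.474 -0.479 -0.738
  outer loop
   vertex 1.0 0.4 2.3
   vertex 0.8 2.6 1.0
   vertex 3.5 0.7 0.5
  endloop
 endfacet
 facet normal -0.011 -0.984 -0.179
  outer loop
   vertex 1.0 0.4 2.3
   vertex 3.5 0.7 0.5
   vertex 1.8 0.1 3.9
  endloop
 endfacet
 facet normal -0.992 -0.014 0.129
  outer loop
   vertex 1.0 0.4 2.3
   vertex 0.9 3.8 1.9
   vertex 0.8 2.6 1.0
  endloop
 endfacet
 facet normal 0.630 0.346 0.696
  outer loop
   vertex 1.2 2.4 3.3
   vertex 1.8 0.1 3.9
   vertex 3.8 3.1 0.6
  endloop
 endfacet
 facet normal 0.430 0.683 0.591
  outer loop
   vertex 1.2 2.4 3.3
   vertex 3.8 3.1 0.6
   vertex 0.9 3.8 1.9
  endloop
 endfacet
 facet normal -0.897 -0.123 0.425
  outer loop
   vertex 1.2 2.4 3.3
   vertex 1.0 0.4 2.3
   vertex 1.8 0.1 3.9
  endloop
 endfacet
 facet normal -0.979 -0.005 0.205
  outer loop
   vertex 1.2 2.4 3.3
   vertex 0.9 3.8 1.9
   vertex 1.0 0.4 2.3
  endloop
 endfacet
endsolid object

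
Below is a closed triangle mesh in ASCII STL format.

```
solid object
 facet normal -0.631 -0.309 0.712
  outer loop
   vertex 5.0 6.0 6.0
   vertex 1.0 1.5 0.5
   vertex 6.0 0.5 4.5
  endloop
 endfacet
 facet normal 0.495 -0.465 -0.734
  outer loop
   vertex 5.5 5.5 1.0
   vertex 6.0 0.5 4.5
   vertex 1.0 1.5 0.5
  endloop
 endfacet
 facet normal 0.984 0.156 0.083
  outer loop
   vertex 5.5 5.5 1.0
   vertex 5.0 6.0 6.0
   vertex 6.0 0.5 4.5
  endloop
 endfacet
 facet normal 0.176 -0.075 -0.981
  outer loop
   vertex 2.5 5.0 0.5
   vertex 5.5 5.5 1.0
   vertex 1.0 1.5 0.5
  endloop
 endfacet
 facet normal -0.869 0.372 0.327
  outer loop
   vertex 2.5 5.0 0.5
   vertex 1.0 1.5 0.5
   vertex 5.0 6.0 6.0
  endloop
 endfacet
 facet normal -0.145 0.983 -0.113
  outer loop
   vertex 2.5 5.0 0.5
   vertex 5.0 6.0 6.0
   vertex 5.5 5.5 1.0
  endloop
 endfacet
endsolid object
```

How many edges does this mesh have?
9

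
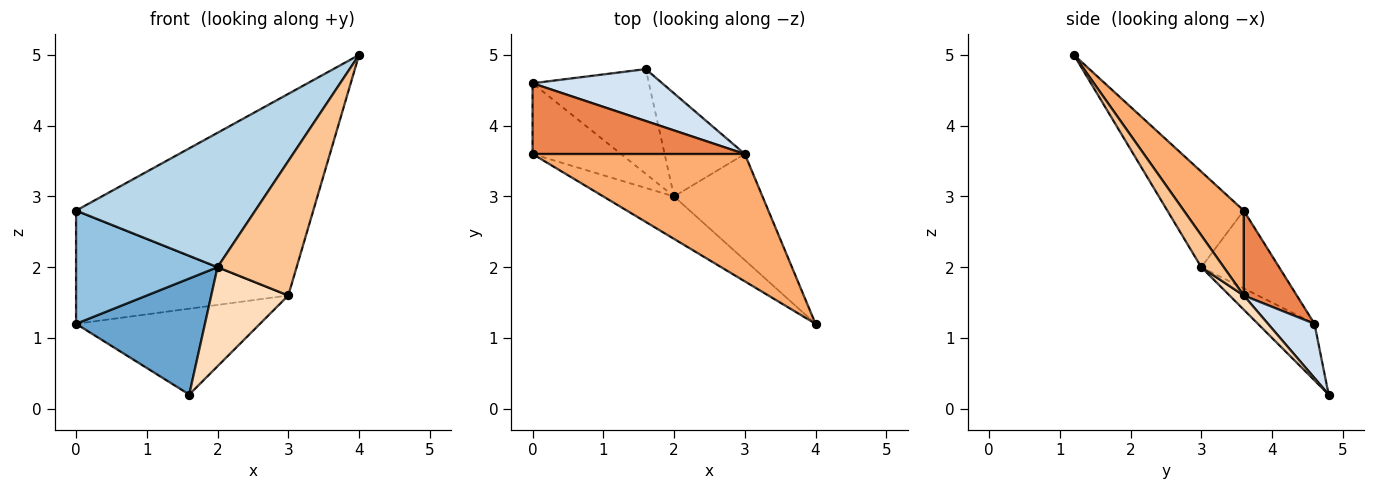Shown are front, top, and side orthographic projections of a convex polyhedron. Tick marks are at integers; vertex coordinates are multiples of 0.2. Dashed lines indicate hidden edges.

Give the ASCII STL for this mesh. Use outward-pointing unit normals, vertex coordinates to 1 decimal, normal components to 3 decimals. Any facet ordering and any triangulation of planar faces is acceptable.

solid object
 facet normal -0.310 -0.706 -0.637
  outer loop
   vertex 2.0 3.0 2.0
   vertex 0.0 4.6 1.2
   vertex 1.6 4.8 0.2
  endloop
 endfacet
 facet normal -0.423 -0.769 -0.480
  outer loop
   vertex 0.0 3.6 2.8
   vertex 0.0 4.6 1.2
   vertex 2.0 3.0 2.0
  endloop
 endfacet
 facet normal -0.377 -0.883 -0.279
  outer loop
   vertex 0.0 3.6 2.8
   vertex 2.0 3.0 2.0
   vertex 4.0 1.2 5.0
  endloop
 endfacet
 facet normal 0.211 0.836 0.506
  outer loop
   vertex 3.0 3.6 1.6
   vertex 1.6 4.8 0.2
   vertex 0.0 4.6 1.2
  endloop
 endfacet
 facet normal 0.207 0.830 0.518
  outer loop
   vertex 3.0 3.6 1.6
   vertex 0.0 4.6 1.2
   vertex 0.0 3.6 2.8
  endloop
 endfacet
 facet normal 0.209 0.827 0.522
  outer loop
   vertex 3.0 3.6 1.6
   vertex 0.0 3.6 2.8
   vertex 4.0 1.2 5.0
  endloop
 endfacet
 facet normal 0.218 -0.766 -0.605
  outer loop
   vertex 3.0 3.6 1.6
   vertex 4.0 1.2 5.0
   vertex 2.0 3.0 2.0
  endloop
 endfacet
 facet normal 0.126 -0.687 -0.715
  outer loop
   vertex 3.0 3.6 1.6
   vertex 2.0 3.0 2.0
   vertex 1.6 4.8 0.2
  endloop
 endfacet
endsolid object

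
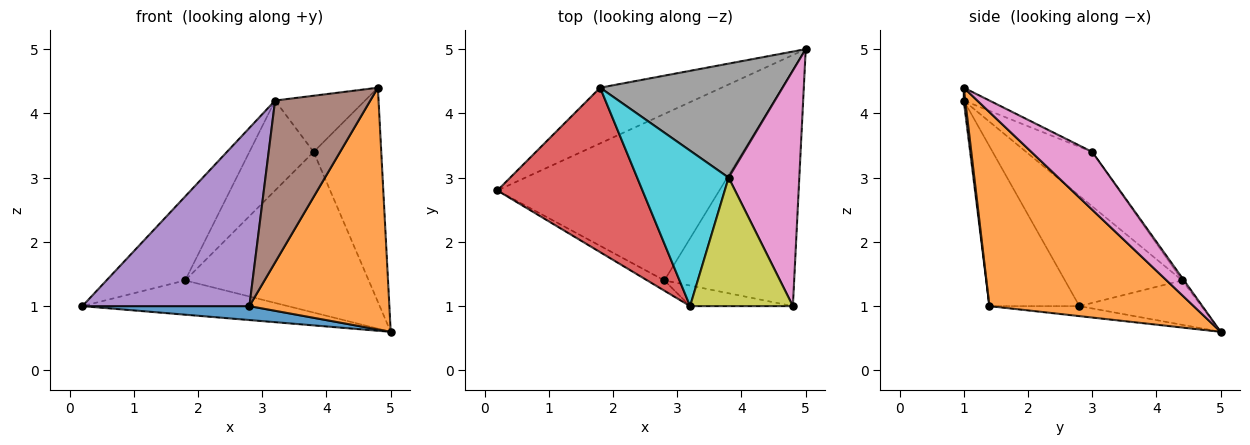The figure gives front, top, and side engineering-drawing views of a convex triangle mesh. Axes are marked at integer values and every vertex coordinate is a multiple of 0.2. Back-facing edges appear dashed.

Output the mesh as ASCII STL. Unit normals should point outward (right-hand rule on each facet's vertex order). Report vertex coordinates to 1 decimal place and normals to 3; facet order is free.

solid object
 facet normal -0.045 -0.083 -0.996
  outer loop
   vertex 2.8 1.4 1.0
   vertex 0.2 2.8 1.0
   vertex 5.0 5.0 0.6
  endloop
 endfacet
 facet normal 0.722 -0.495 -0.483
  outer loop
   vertex 2.8 1.4 1.0
   vertex 5.0 5.0 0.6
   vertex 4.8 1.0 4.4
  endloop
 endfacet
 facet normal -0.297 0.500 -0.813
  outer loop
   vertex 1.8 4.4 1.4
   vertex 5.0 5.0 0.6
   vertex 0.2 2.8 1.0
  endloop
 endfacet
 facet normal -0.561 0.376 0.737
  outer loop
   vertex 3.2 1.0 4.2
   vertex 1.8 4.4 1.4
   vertex 0.2 2.8 1.0
  endloop
 endfacet
 facet normal -0.473 -0.879 -0.051
  outer loop
   vertex 3.2 1.0 4.2
   vertex 0.2 2.8 1.0
   vertex 2.8 1.4 1.0
  endloop
 endfacet
 facet normal 0.016 -0.992 -0.126
  outer loop
   vertex 3.2 1.0 4.2
   vertex 2.8 1.4 1.0
   vertex 4.8 1.0 4.4
  endloop
 endfacet
 facet normal 0.518 0.575 0.633
  outer loop
   vertex 3.8 3.0 3.4
   vertex 4.8 1.0 4.4
   vertex 5.0 5.0 0.6
  endloop
 endfacet
 facet normal -0.008 0.815 0.579
  outer loop
   vertex 3.8 3.0 3.4
   vertex 5.0 5.0 0.6
   vertex 1.8 4.4 1.4
  endloop
 endfacet
 facet normal -0.114 0.398 0.910
  outer loop
   vertex 3.8 3.0 3.4
   vertex 3.2 1.0 4.2
   vertex 4.8 1.0 4.4
  endloop
 endfacet
 facet normal -0.458 0.445 0.770
  outer loop
   vertex 3.8 3.0 3.4
   vertex 1.8 4.4 1.4
   vertex 3.2 1.0 4.2
  endloop
 endfacet
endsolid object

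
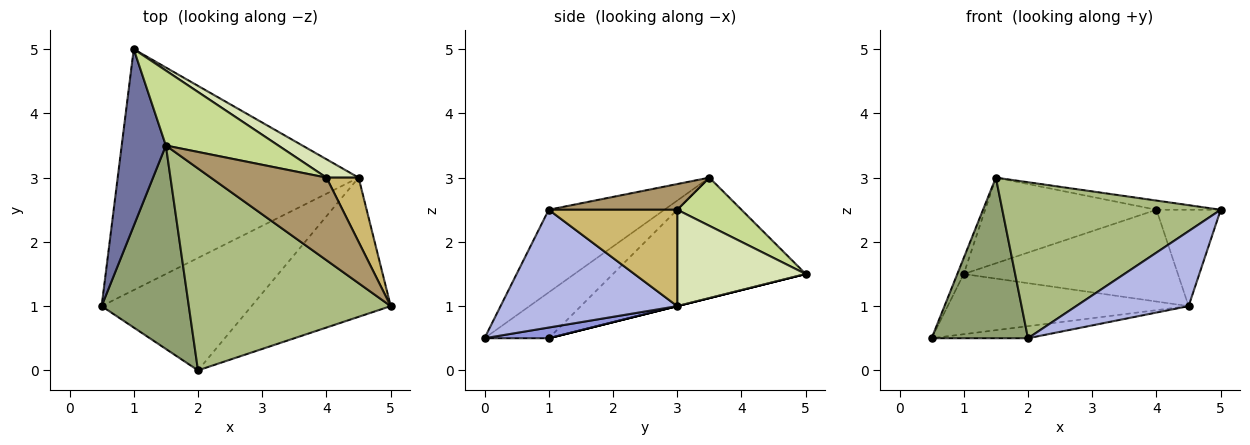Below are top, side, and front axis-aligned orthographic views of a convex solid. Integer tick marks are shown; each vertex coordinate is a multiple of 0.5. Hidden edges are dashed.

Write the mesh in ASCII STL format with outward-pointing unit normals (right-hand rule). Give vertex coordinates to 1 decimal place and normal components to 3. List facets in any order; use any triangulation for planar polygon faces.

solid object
 facet normal -0.938 0.031 0.344
  outer loop
   vertex 1.5 3.5 3.0
   vertex 1.0 5.0 1.5
   vertex 0.5 1.0 0.5
  endloop
 endfacet
 facet normal 0.000 0.243 -0.970
  outer loop
   vertex 4.5 3.0 1.0
   vertex 0.5 1.0 0.5
   vertex 1.0 5.0 1.5
  endloop
 endfacet
 facet normal 0.071 0.106 -0.992
  outer loop
   vertex 2.0 0.0 0.5
   vertex 0.5 1.0 0.5
   vertex 4.5 3.0 1.0
  endloop
 endfacet
 facet normal 0.597 -0.380 -0.706
  outer loop
   vertex 2.0 0.0 0.5
   vertex 4.5 3.0 1.0
   vertex 5.0 1.0 2.5
  endloop
 endfacet
 facet normal -0.382 -0.573 0.725
  outer loop
   vertex 2.0 0.0 0.5
   vertex 1.5 3.5 3.0
   vertex 0.5 1.0 0.5
  endloop
 endfacet
 facet normal -0.308 -0.582 0.753
  outer loop
   vertex 2.0 0.0 0.5
   vertex 5.0 1.0 2.5
   vertex 1.5 3.5 3.0
  endloop
 endfacet
 facet normal 0.272 0.724 0.634
  outer loop
   vertex 4.0 3.0 2.5
   vertex 1.0 5.0 1.5
   vertex 1.5 3.5 3.0
  endloop
 endfacet
 facet normal 0.507 0.845 0.169
  outer loop
   vertex 4.0 3.0 2.5
   vertex 4.5 3.0 1.0
   vertex 1.0 5.0 1.5
  endloop
 endfacet
 facet normal 0.216 0.108 0.970
  outer loop
   vertex 4.0 3.0 2.5
   vertex 1.5 3.5 3.0
   vertex 5.0 1.0 2.5
  endloop
 endfacet
 facet normal 0.857 0.429 0.286
  outer loop
   vertex 4.0 3.0 2.5
   vertex 5.0 1.0 2.5
   vertex 4.5 3.0 1.0
  endloop
 endfacet
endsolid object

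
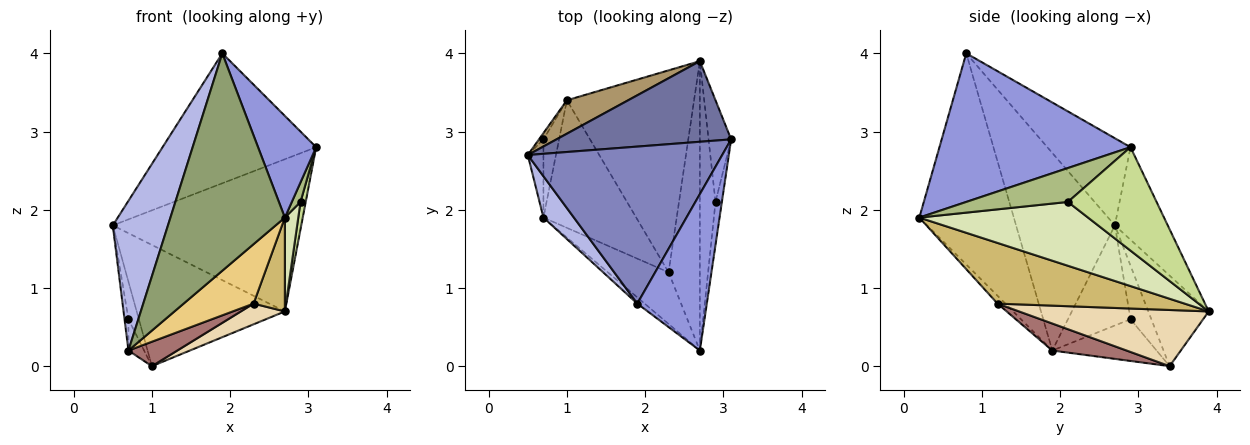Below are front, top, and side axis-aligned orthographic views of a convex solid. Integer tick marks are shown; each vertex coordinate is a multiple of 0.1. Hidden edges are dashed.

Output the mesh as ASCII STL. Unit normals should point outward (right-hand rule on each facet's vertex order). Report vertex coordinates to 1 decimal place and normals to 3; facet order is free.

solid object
 facet normal -0.241 0.858 0.454
  outer loop
   vertex 2.7 3.9 0.7
   vertex 0.5 2.7 1.8
   vertex 3.1 2.9 2.8
  endloop
 endfacet
 facet normal -0.326 0.603 0.728
  outer loop
   vertex 1.9 0.8 4.0
   vertex 3.1 2.9 2.8
   vertex 0.5 2.7 1.8
  endloop
 endfacet
 facet normal 0.873 -0.266 0.409
  outer loop
   vertex 1.9 0.8 4.0
   vertex 2.7 0.2 1.9
   vertex 3.1 2.9 2.8
  endloop
 endfacet
 facet normal -0.865 -0.483 0.133
  outer loop
   vertex 0.7 1.9 0.2
   vertex 1.9 0.8 4.0
   vertex 0.5 2.7 1.8
  endloop
 endfacet
 facet normal -0.636 -0.771 -0.022
  outer loop
   vertex 0.7 1.9 0.2
   vertex 2.7 0.2 1.9
   vertex 1.9 0.8 4.0
  endloop
 endfacet
 facet normal 0.979 -0.084 -0.184
  outer loop
   vertex 2.9 2.1 2.1
   vertex 3.1 2.9 2.8
   vertex 2.7 0.2 1.9
  endloop
 endfacet
 facet normal 0.975 -0.057 -0.213
  outer loop
   vertex 2.9 2.1 2.1
   vertex 2.7 3.9 0.7
   vertex 3.1 2.9 2.8
  endloop
 endfacet
 facet normal 0.968 -0.077 -0.237
  outer loop
   vertex 2.9 2.1 2.1
   vertex 2.7 0.2 1.9
   vertex 2.7 3.9 0.7
  endloop
 endfacet
 facet normal -0.366 0.897 0.247
  outer loop
   vertex 1.0 3.4 0.0
   vertex 0.5 2.7 1.8
   vertex 2.7 3.9 0.7
  endloop
 endfacet
 facet normal 0.879 -0.147 -0.453
  outer loop
   vertex 2.3 1.2 0.8
   vertex 2.7 3.9 0.7
   vertex 2.7 0.2 1.9
  endloop
 endfacet
 facet normal -0.084 -0.752 -0.653
  outer loop
   vertex 2.3 1.2 0.8
   vertex 2.7 0.2 1.9
   vertex 0.7 1.9 0.2
  endloop
 endfacet
 facet normal 0.402 -0.093 -0.911
  outer loop
   vertex 2.3 1.2 0.8
   vertex 1.0 3.4 0.0
   vertex 2.7 3.9 0.7
  endloop
 endfacet
 facet normal 0.275 -0.181 -0.944
  outer loop
   vertex 2.3 1.2 0.8
   vertex 0.7 1.9 0.2
   vertex 1.0 3.4 0.0
  endloop
 endfacet
 facet normal -0.986 0.062 -0.154
  outer loop
   vertex 0.7 2.9 0.6
   vertex 0.7 1.9 0.2
   vertex 0.5 2.7 1.8
  endloop
 endfacet
 facet normal -0.892 0.446 -0.074
  outer loop
   vertex 0.7 2.9 0.6
   vertex 0.5 2.7 1.8
   vertex 1.0 3.4 0.0
  endloop
 endfacet
 facet normal -0.927 0.139 -0.348
  outer loop
   vertex 0.7 2.9 0.6
   vertex 1.0 3.4 0.0
   vertex 0.7 1.9 0.2
  endloop
 endfacet
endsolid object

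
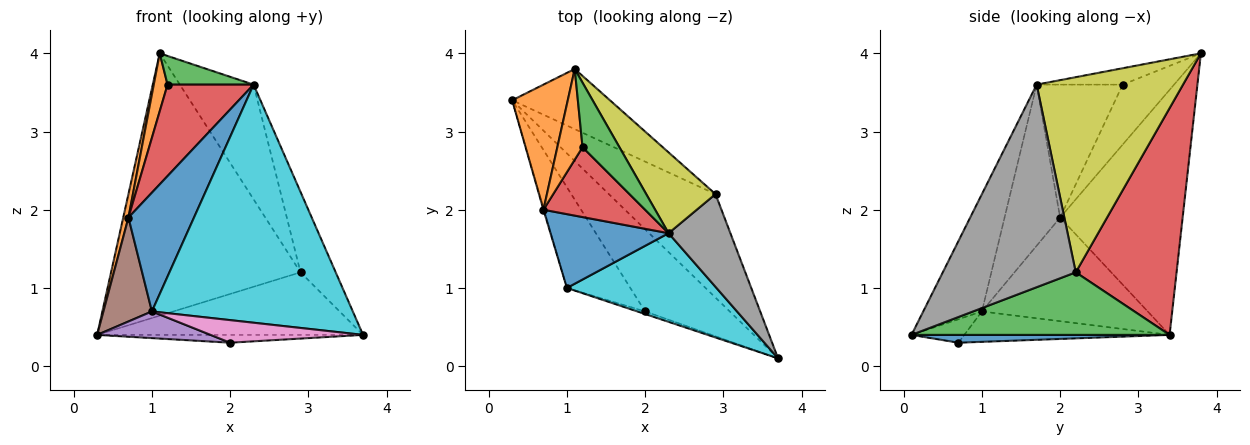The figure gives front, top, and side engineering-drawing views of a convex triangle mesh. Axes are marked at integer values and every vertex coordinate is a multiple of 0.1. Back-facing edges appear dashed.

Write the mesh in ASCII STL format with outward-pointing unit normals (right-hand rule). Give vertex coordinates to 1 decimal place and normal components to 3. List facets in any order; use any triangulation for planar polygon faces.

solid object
 facet normal 0.092 0.094 -0.991
  outer loop
   vertex 2.0 0.7 0.3
   vertex 0.3 3.4 0.4
   vertex 3.7 0.1 0.4
  endloop
 endfacet
 facet normal -0.974 -0.041 0.221
  outer loop
   vertex 0.7 2.0 1.9
   vertex 1.1 3.8 4.0
   vertex 0.3 3.4 0.4
  endloop
 endfacet
 facet normal 0.449 0.462 -0.765
  outer loop
   vertex 2.9 2.2 1.2
   vertex 3.7 0.1 0.4
   vertex 0.3 3.4 0.4
  endloop
 endfacet
 facet normal 0.460 0.865 -0.198
  outer loop
   vertex 2.9 2.2 1.2
   vertex 0.3 3.4 0.4
   vertex 1.1 3.8 4.0
  endloop
 endfacet
 facet normal -0.421 -0.232 -0.877
  outer loop
   vertex 1.0 1.0 0.7
   vertex 0.3 3.4 0.4
   vertex 2.0 0.7 0.3
  endloop
 endfacet
 facet normal -0.960 -0.281 -0.006
  outer loop
   vertex 1.0 1.0 0.7
   vertex 0.7 2.0 1.9
   vertex 0.3 3.4 0.4
  endloop
 endfacet
 facet normal -0.325 -0.939 -0.108
  outer loop
   vertex 1.0 1.0 0.7
   vertex 2.0 0.7 0.3
   vertex 3.7 0.1 0.4
  endloop
 endfacet
 facet normal 0.927 0.245 0.283
  outer loop
   vertex 2.3 1.7 3.6
   vertex 3.7 0.1 0.4
   vertex 2.9 2.2 1.2
  endloop
 endfacet
 facet normal 0.851 0.429 0.302
  outer loop
   vertex 2.3 1.7 3.6
   vertex 2.9 2.2 1.2
   vertex 1.1 3.8 4.0
  endloop
 endfacet
 facet normal -0.264 -0.904 0.337
  outer loop
   vertex 2.3 1.7 3.6
   vertex 1.0 1.0 0.7
   vertex 3.7 0.1 0.4
  endloop
 endfacet
 facet normal -0.584 -0.689 0.428
  outer loop
   vertex 2.3 1.7 3.6
   vertex 0.7 2.0 1.9
   vertex 1.0 1.0 0.7
  endloop
 endfacet
 facet normal -0.895 -0.240 0.376
  outer loop
   vertex 1.2 2.8 3.6
   vertex 1.1 3.8 4.0
   vertex 0.7 2.0 1.9
  endloop
 endfacet
 facet normal -0.376 -0.376 0.847
  outer loop
   vertex 1.2 2.8 3.6
   vertex 2.3 1.7 3.6
   vertex 1.1 3.8 4.0
  endloop
 endfacet
 facet normal -0.622 -0.622 0.476
  outer loop
   vertex 1.2 2.8 3.6
   vertex 0.7 2.0 1.9
   vertex 2.3 1.7 3.6
  endloop
 endfacet
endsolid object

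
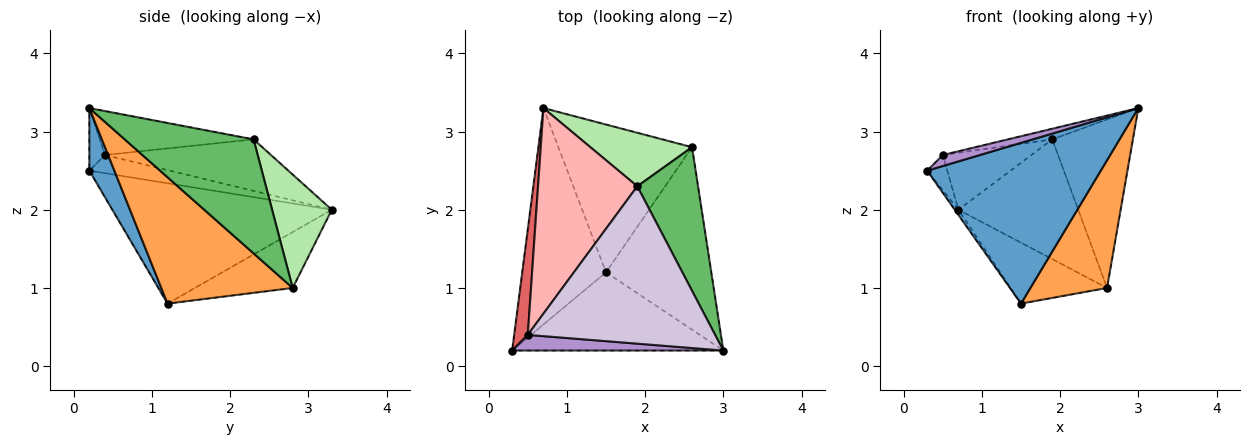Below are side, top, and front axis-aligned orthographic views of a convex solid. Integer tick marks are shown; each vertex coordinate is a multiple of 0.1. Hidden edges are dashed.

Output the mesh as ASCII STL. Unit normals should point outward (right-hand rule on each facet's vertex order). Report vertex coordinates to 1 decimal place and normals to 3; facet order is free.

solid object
 facet normal 0.129 -0.892 -0.434
  outer loop
   vertex 1.5 1.2 0.8
   vertex 3.0 0.2 3.3
   vertex 0.3 0.2 2.5
  endloop
 endfacet
 facet normal -0.821 0.014 -0.571
  outer loop
   vertex 1.5 1.2 0.8
   vertex 0.3 0.2 2.5
   vertex 0.7 3.3 2.0
  endloop
 endfacet
 facet normal 0.701 -0.409 -0.584
  outer loop
   vertex 2.6 2.8 1.0
   vertex 3.0 0.2 3.3
   vertex 1.5 1.2 0.8
  endloop
 endfacet
 facet normal -0.360 0.356 -0.862
  outer loop
   vertex 2.6 2.8 1.0
   vertex 1.5 1.2 0.8
   vertex 0.7 3.3 2.0
  endloop
 endfacet
 facet normal 0.773 0.483 0.412
  outer loop
   vertex 1.9 2.3 2.9
   vertex 3.0 0.2 3.3
   vertex 2.6 2.8 1.0
  endloop
 endfacet
 facet normal 0.414 0.831 0.371
  outer loop
   vertex 1.9 2.3 2.9
   vertex 2.6 2.8 1.0
   vertex 0.7 3.3 2.0
  endloop
 endfacet
 facet normal -0.784 0.196 0.588
  outer loop
   vertex 0.5 0.4 2.7
   vertex 0.7 3.3 2.0
   vertex 0.3 0.2 2.5
  endloop
 endfacet
 facet normal -0.447 0.239 0.862
  outer loop
   vertex 0.5 0.4 2.7
   vertex 1.9 2.3 2.9
   vertex 0.7 3.3 2.0
  endloop
 endfacet
 facet normal -0.235 -0.559 0.795
  outer loop
   vertex 0.5 0.4 2.7
   vertex 0.3 0.2 2.5
   vertex 3.0 0.2 3.3
  endloop
 endfacet
 facet normal -0.228 0.066 0.971
  outer loop
   vertex 0.5 0.4 2.7
   vertex 3.0 0.2 3.3
   vertex 1.9 2.3 2.9
  endloop
 endfacet
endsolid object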